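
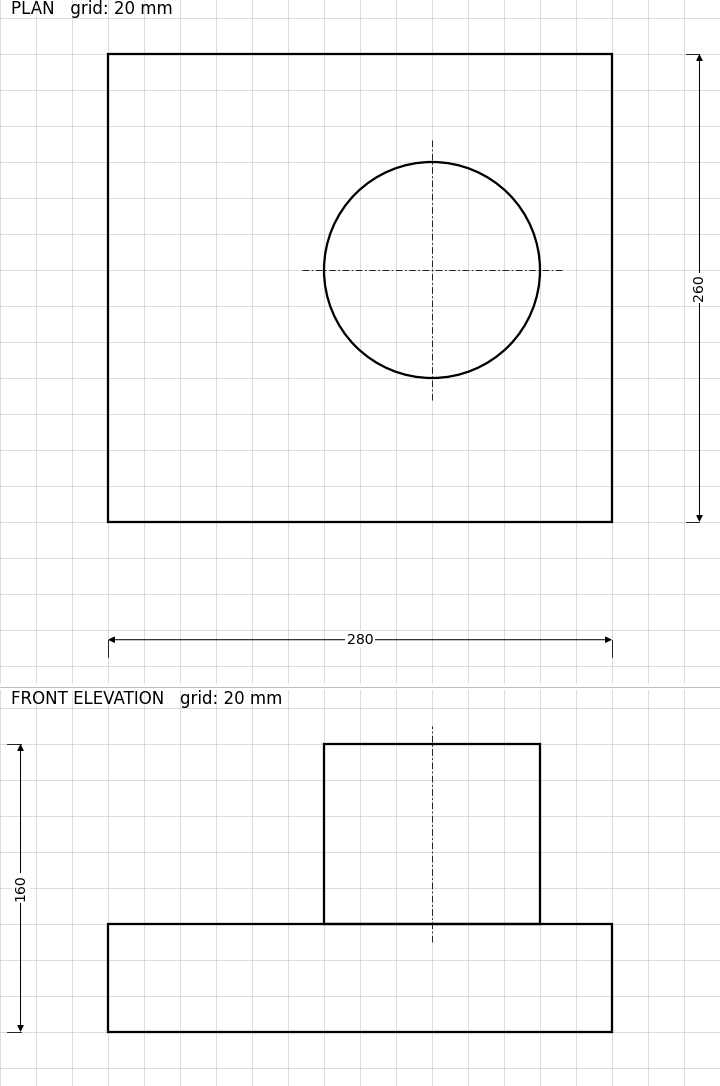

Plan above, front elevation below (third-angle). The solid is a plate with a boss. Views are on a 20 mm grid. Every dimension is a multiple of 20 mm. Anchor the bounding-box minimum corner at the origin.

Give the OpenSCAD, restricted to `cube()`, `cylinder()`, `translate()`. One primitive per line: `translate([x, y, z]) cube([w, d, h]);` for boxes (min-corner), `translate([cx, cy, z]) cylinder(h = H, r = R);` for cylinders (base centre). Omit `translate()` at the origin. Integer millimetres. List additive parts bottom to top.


cube([280, 260, 60]);
translate([180, 140, 60]) cylinder(h = 100, r = 60);


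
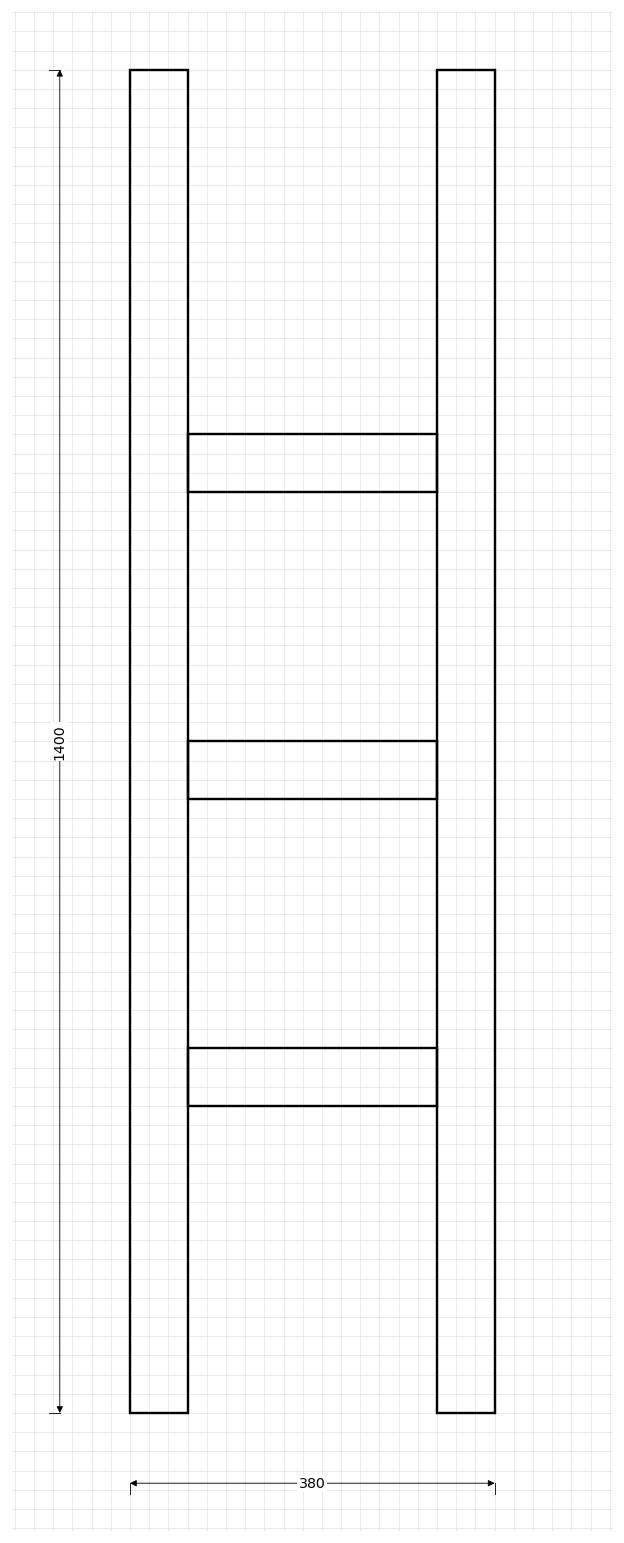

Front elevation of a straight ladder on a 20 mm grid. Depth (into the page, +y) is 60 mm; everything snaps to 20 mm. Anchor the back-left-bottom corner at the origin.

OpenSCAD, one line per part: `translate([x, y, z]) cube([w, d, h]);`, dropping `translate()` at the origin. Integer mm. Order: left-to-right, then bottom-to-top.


cube([60, 60, 1400]);
translate([60, 0, 320]) cube([260, 60, 60]);
translate([60, 0, 640]) cube([260, 60, 60]);
translate([60, 0, 960]) cube([260, 60, 60]);
translate([320, 0, 0]) cube([60, 60, 1400]);


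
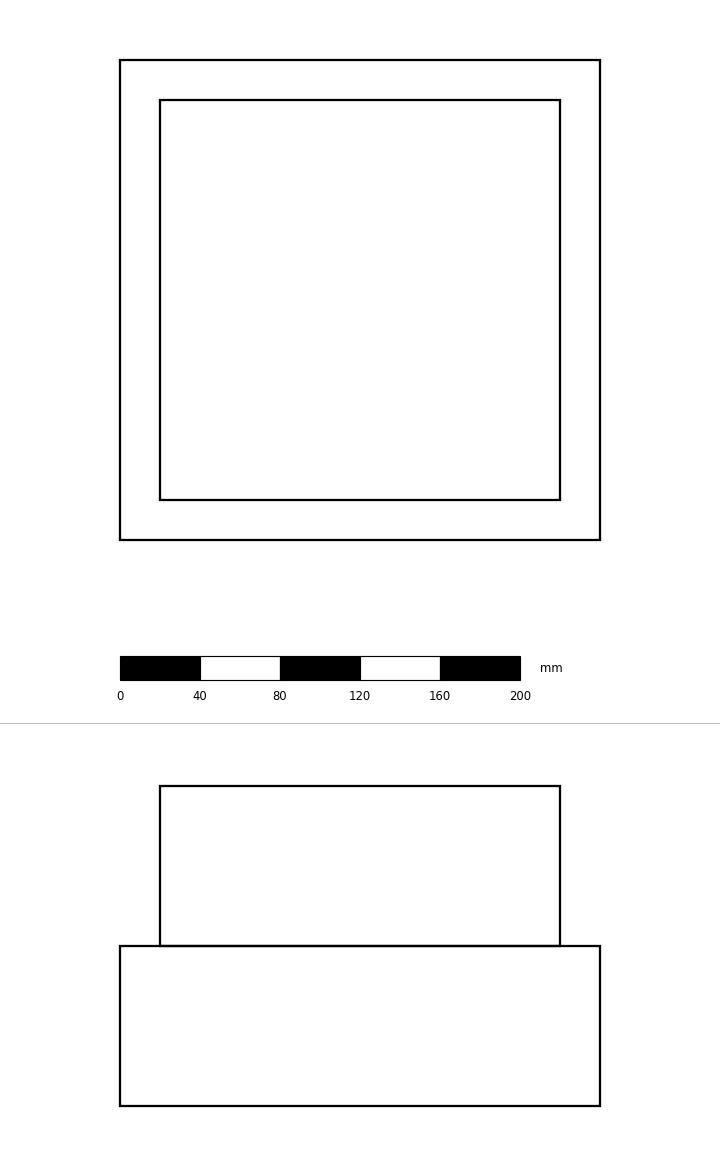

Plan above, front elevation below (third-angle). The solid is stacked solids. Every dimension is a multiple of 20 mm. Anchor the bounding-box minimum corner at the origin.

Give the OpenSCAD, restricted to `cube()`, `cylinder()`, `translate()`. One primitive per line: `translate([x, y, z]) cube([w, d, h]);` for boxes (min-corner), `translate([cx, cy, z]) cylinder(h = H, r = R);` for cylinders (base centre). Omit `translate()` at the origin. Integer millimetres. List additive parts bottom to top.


cube([240, 240, 80]);
translate([20, 20, 80]) cube([200, 200, 80]);


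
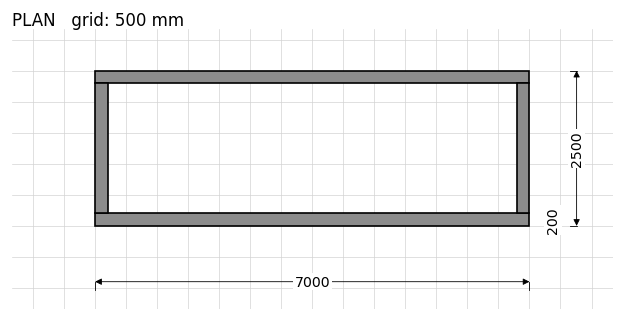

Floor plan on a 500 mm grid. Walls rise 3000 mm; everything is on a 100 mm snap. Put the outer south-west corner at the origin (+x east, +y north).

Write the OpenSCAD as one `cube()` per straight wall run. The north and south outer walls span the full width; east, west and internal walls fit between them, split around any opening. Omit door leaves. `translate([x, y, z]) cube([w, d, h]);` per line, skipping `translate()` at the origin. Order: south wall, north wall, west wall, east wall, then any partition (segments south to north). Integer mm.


cube([7000, 200, 3000]);
translate([0, 2300, 0]) cube([7000, 200, 3000]);
translate([0, 200, 0]) cube([200, 2100, 3000]);
translate([6800, 200, 0]) cube([200, 2100, 3000]);


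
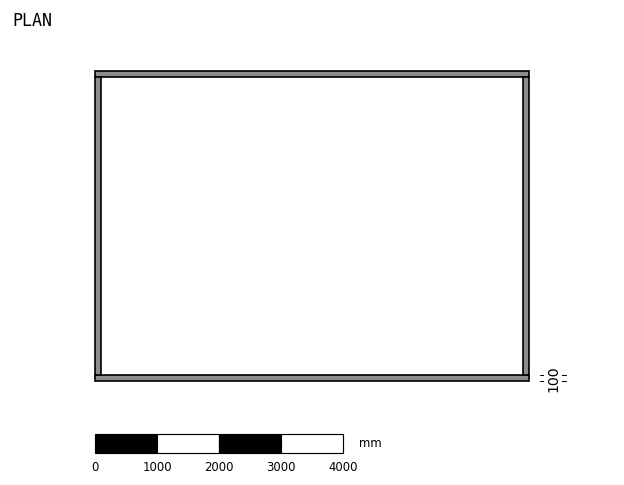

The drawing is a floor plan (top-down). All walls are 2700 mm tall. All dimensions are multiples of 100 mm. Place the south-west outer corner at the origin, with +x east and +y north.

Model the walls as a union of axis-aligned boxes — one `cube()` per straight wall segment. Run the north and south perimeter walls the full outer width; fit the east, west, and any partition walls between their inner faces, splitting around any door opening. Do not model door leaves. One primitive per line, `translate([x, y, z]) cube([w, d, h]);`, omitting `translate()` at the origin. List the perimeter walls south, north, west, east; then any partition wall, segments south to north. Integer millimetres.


cube([7000, 100, 2700]);
translate([0, 4900, 0]) cube([7000, 100, 2700]);
translate([0, 100, 0]) cube([100, 4800, 2700]);
translate([6900, 100, 0]) cube([100, 4800, 2700]);


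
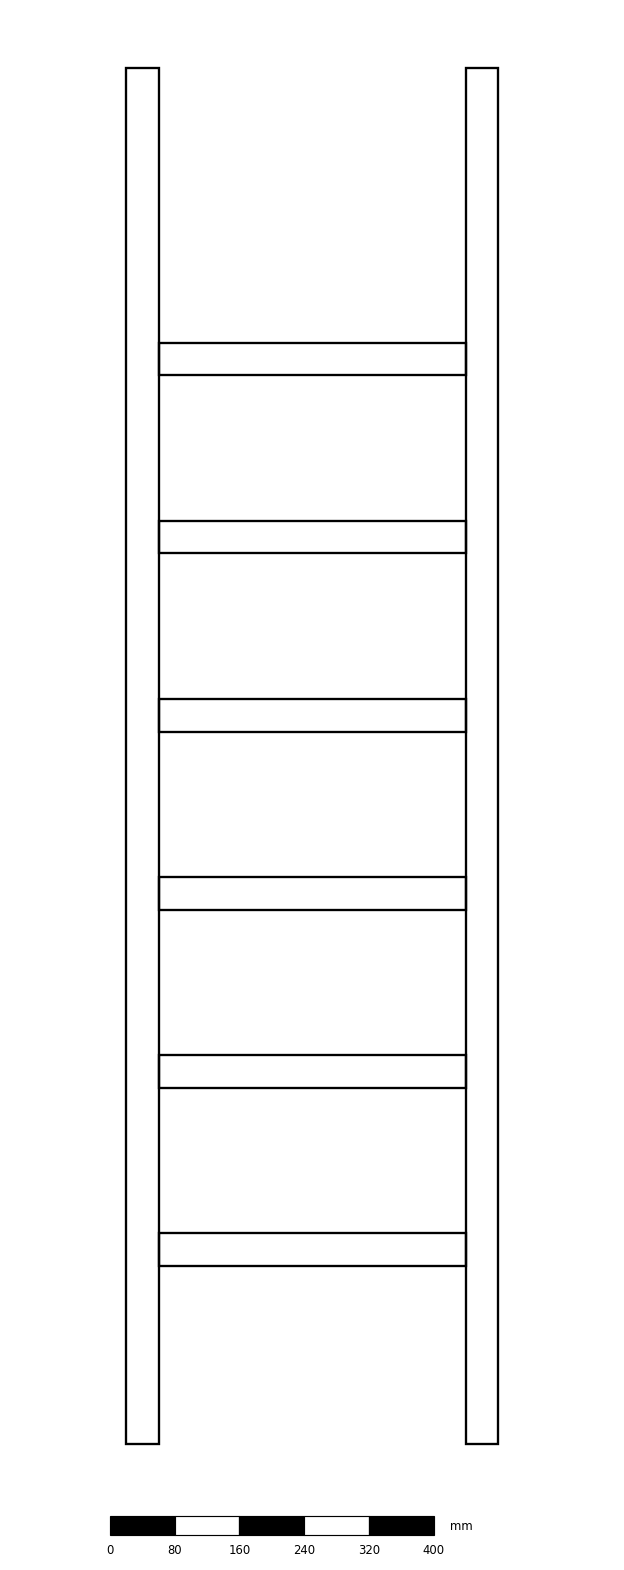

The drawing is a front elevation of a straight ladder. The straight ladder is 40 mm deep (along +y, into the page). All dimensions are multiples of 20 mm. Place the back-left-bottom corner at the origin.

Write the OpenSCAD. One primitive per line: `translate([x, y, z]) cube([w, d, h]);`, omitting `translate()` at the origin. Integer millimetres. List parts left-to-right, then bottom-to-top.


cube([40, 40, 1700]);
translate([40, 0, 220]) cube([380, 40, 40]);
translate([40, 0, 440]) cube([380, 40, 40]);
translate([40, 0, 660]) cube([380, 40, 40]);
translate([40, 0, 880]) cube([380, 40, 40]);
translate([40, 0, 1100]) cube([380, 40, 40]);
translate([40, 0, 1320]) cube([380, 40, 40]);
translate([420, 0, 0]) cube([40, 40, 1700]);


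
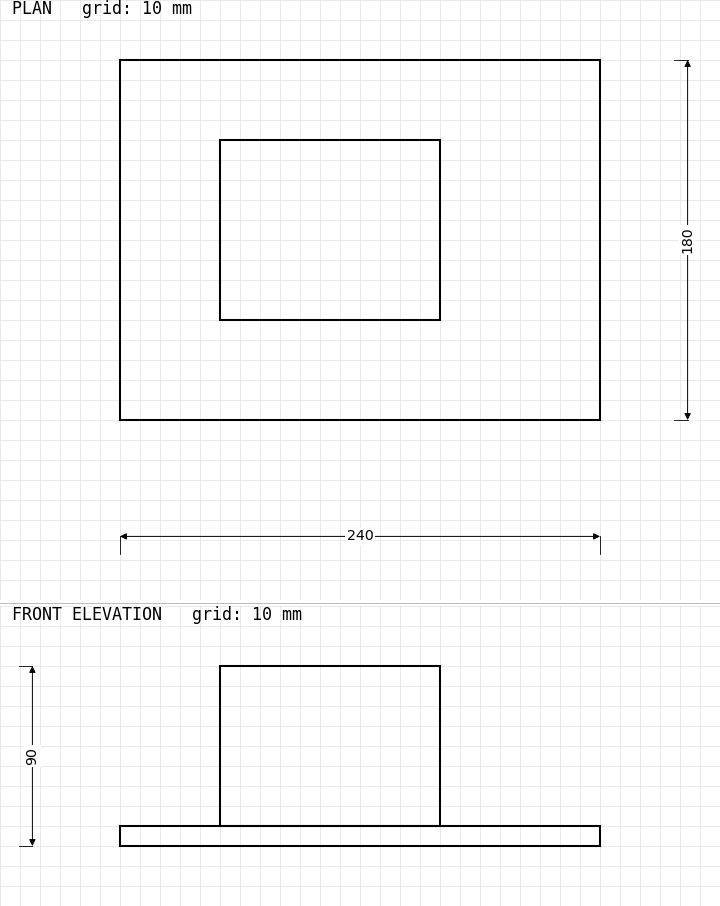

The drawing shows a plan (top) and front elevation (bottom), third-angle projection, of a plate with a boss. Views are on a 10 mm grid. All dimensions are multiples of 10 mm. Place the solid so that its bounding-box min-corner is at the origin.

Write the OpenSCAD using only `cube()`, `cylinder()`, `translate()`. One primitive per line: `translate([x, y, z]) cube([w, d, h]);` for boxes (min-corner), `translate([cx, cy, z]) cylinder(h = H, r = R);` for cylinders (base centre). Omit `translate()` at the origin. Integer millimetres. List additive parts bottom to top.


cube([240, 180, 10]);
translate([50, 50, 10]) cube([110, 90, 80]);


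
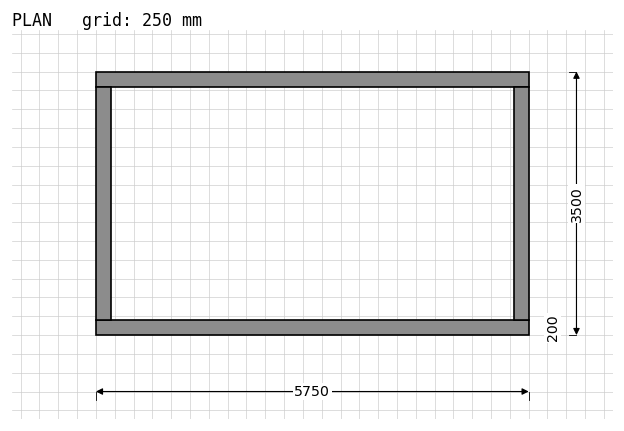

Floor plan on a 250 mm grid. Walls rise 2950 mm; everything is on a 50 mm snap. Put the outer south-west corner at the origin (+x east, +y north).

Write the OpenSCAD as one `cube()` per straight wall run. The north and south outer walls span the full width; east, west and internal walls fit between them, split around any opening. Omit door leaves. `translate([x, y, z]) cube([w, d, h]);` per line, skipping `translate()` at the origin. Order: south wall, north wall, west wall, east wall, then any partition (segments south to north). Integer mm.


cube([5750, 200, 2950]);
translate([0, 3300, 0]) cube([5750, 200, 2950]);
translate([0, 200, 0]) cube([200, 3100, 2950]);
translate([5550, 200, 0]) cube([200, 3100, 2950]);


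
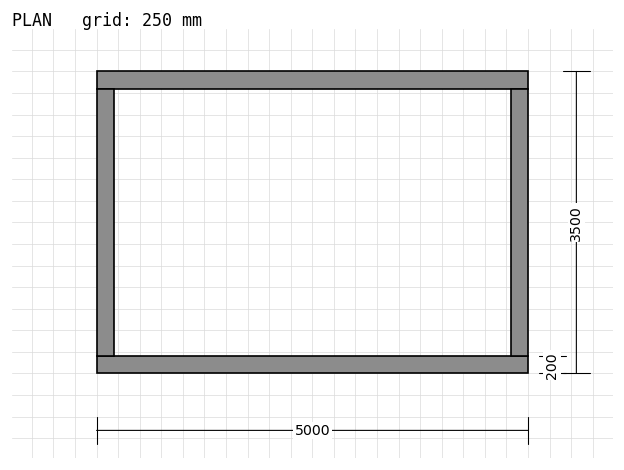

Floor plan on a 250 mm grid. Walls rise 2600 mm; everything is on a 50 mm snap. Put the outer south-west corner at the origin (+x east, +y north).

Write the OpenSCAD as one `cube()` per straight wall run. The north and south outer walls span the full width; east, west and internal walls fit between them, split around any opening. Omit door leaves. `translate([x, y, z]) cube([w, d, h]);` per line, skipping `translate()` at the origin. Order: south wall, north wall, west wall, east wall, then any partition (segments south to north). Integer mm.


cube([5000, 200, 2600]);
translate([0, 3300, 0]) cube([5000, 200, 2600]);
translate([0, 200, 0]) cube([200, 3100, 2600]);
translate([4800, 200, 0]) cube([200, 3100, 2600]);


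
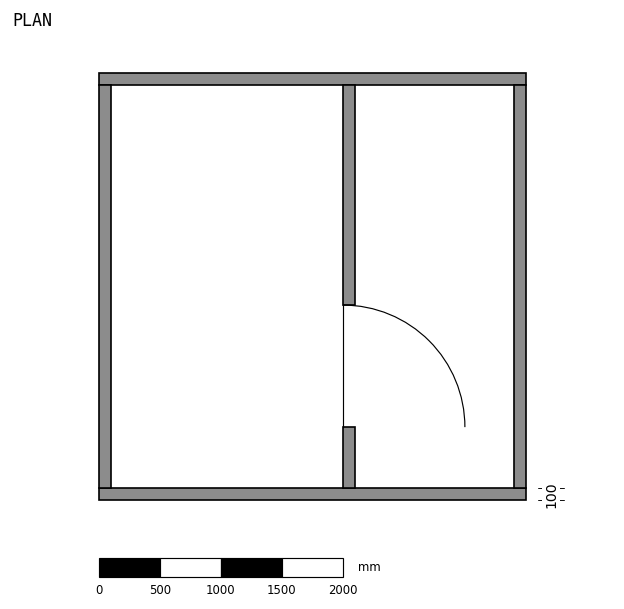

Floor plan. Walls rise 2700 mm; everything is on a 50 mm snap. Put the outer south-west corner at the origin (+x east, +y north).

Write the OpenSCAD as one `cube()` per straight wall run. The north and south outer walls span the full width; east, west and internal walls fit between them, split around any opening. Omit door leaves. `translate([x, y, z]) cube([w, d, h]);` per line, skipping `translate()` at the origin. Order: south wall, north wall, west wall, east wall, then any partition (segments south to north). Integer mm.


cube([3500, 100, 2700]);
translate([0, 3400, 0]) cube([3500, 100, 2700]);
translate([0, 100, 0]) cube([100, 3300, 2700]);
translate([3400, 100, 0]) cube([100, 3300, 2700]);
translate([2000, 100, 0]) cube([100, 500, 2700]);
translate([2000, 1600, 0]) cube([100, 1800, 2700]);


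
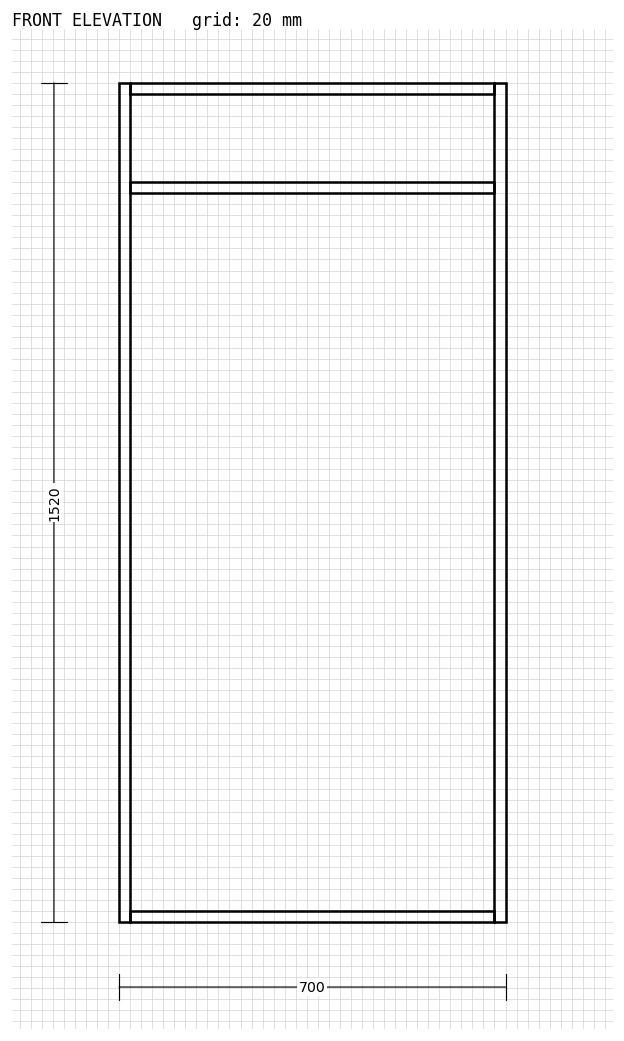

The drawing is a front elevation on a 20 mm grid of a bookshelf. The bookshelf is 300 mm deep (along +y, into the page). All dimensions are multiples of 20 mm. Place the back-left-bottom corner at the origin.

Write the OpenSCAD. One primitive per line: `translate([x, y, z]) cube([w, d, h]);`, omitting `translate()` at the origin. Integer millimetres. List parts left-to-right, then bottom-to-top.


cube([20, 300, 1520]);
translate([20, 0, 0]) cube([660, 300, 20]);
translate([20, 0, 1320]) cube([660, 300, 20]);
translate([20, 0, 1500]) cube([660, 300, 20]);
translate([680, 0, 0]) cube([20, 300, 1520]);


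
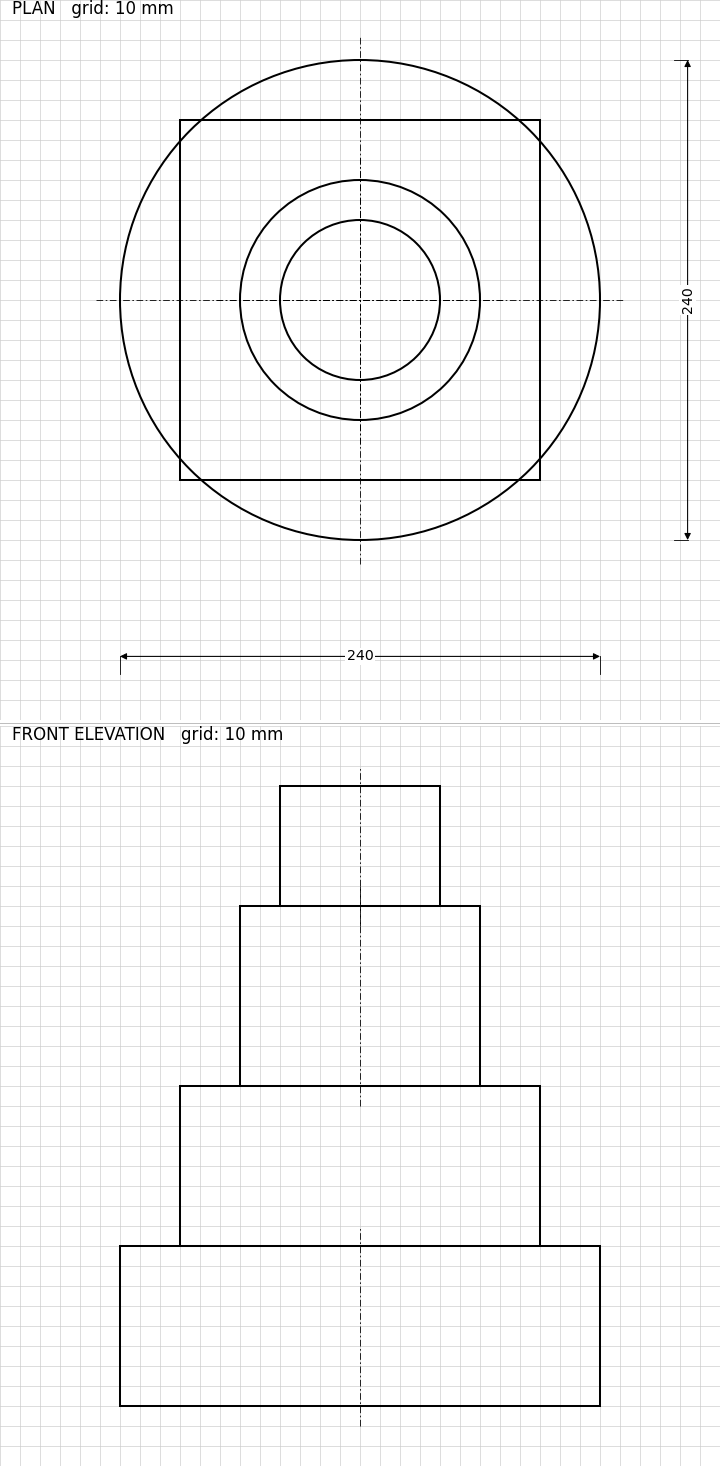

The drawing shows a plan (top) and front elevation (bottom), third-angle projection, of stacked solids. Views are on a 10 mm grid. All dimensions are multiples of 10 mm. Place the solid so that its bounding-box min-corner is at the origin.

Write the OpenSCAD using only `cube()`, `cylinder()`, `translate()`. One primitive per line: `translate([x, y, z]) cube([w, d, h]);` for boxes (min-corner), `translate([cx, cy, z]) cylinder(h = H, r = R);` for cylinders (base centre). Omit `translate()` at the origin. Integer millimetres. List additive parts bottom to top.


translate([120, 120, 0]) cylinder(h = 80, r = 120);
translate([30, 30, 80]) cube([180, 180, 80]);
translate([120, 120, 160]) cylinder(h = 90, r = 60);
translate([120, 120, 250]) cylinder(h = 60, r = 40);


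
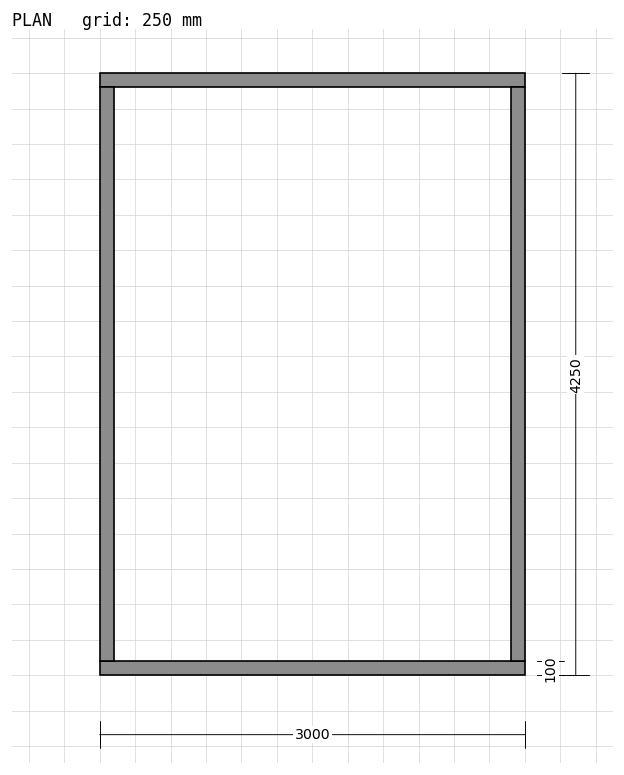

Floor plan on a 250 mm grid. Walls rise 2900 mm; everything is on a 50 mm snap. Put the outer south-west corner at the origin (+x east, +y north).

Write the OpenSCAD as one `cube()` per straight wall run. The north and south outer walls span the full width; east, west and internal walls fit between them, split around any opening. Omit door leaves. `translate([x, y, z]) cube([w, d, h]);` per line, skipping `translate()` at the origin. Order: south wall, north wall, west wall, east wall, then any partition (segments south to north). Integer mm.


cube([3000, 100, 2900]);
translate([0, 4150, 0]) cube([3000, 100, 2900]);
translate([0, 100, 0]) cube([100, 4050, 2900]);
translate([2900, 100, 0]) cube([100, 4050, 2900]);


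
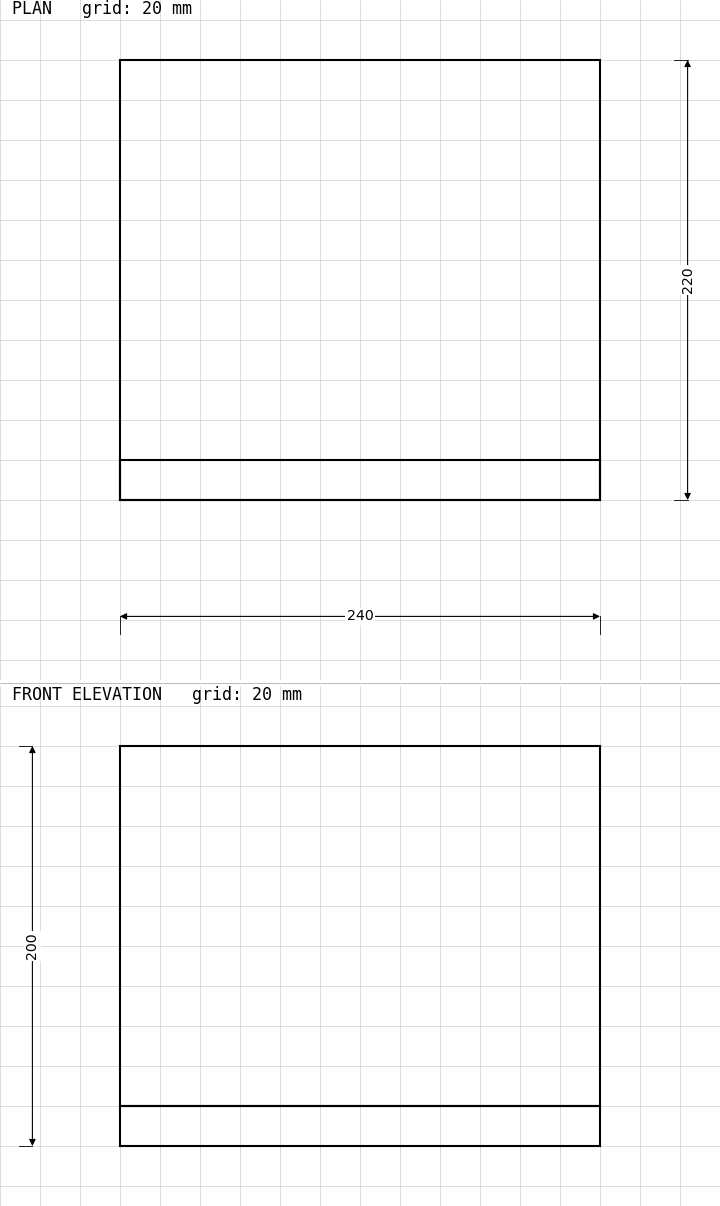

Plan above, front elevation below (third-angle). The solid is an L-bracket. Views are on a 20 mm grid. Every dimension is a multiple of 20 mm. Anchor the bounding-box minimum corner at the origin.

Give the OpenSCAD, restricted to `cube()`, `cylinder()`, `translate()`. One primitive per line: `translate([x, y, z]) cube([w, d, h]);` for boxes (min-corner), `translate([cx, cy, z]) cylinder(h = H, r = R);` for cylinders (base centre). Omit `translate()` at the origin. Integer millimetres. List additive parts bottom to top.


cube([240, 220, 20]);
translate([0, 0, 20]) cube([240, 20, 180]);


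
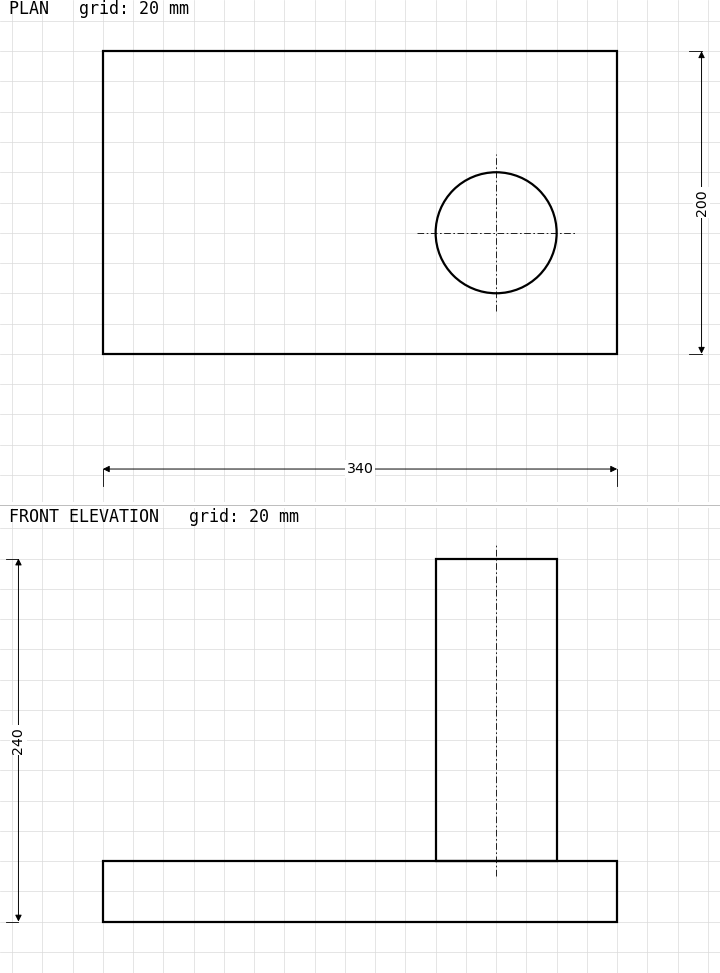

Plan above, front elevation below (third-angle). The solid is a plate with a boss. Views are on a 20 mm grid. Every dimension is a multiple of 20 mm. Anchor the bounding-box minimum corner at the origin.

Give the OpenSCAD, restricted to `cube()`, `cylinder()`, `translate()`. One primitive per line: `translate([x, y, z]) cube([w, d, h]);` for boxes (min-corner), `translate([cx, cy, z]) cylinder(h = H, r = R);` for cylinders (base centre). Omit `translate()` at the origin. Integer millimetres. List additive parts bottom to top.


cube([340, 200, 40]);
translate([260, 80, 40]) cylinder(h = 200, r = 40);


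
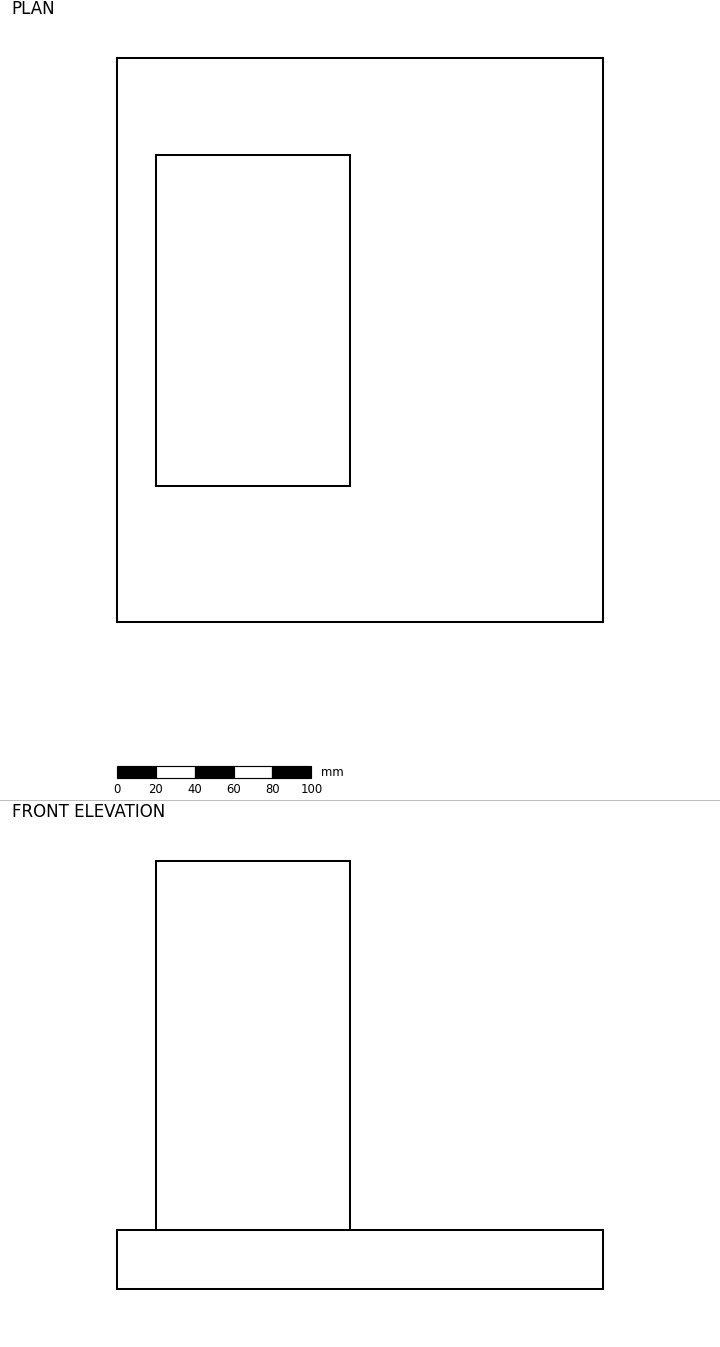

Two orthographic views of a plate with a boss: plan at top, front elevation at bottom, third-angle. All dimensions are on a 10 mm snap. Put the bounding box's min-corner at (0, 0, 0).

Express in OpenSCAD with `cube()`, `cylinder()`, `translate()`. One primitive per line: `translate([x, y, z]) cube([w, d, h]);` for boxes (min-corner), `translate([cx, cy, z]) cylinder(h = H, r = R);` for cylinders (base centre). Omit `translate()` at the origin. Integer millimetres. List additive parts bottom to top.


cube([250, 290, 30]);
translate([20, 70, 30]) cube([100, 170, 190]);


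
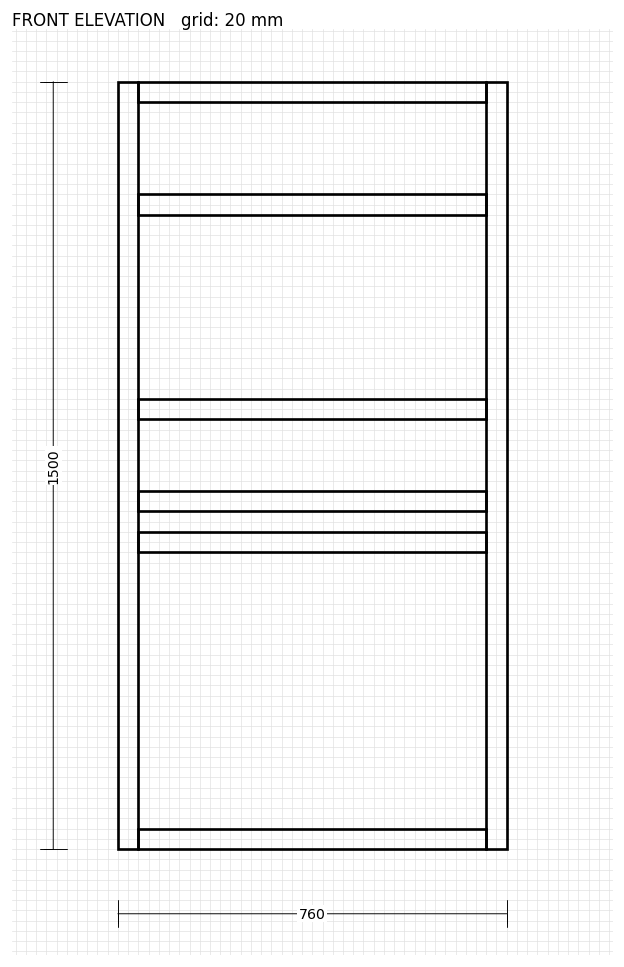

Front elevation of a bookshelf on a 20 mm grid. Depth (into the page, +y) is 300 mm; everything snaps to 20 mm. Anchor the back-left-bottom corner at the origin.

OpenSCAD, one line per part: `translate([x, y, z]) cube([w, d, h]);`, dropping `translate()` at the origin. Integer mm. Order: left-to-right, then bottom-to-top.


cube([40, 300, 1500]);
translate([40, 0, 0]) cube([680, 300, 40]);
translate([40, 0, 580]) cube([680, 300, 40]);
translate([40, 0, 660]) cube([680, 300, 40]);
translate([40, 0, 840]) cube([680, 300, 40]);
translate([40, 0, 1240]) cube([680, 300, 40]);
translate([40, 0, 1460]) cube([680, 300, 40]);
translate([720, 0, 0]) cube([40, 300, 1500]);


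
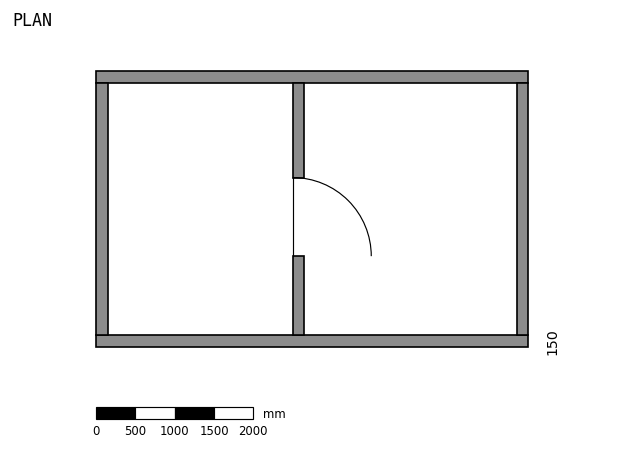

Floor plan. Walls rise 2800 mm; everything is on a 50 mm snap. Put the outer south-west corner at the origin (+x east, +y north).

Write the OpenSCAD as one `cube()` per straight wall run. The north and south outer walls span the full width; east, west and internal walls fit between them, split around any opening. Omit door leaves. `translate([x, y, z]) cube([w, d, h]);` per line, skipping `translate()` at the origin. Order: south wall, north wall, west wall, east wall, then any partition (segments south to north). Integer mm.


cube([5500, 150, 2800]);
translate([0, 3350, 0]) cube([5500, 150, 2800]);
translate([0, 150, 0]) cube([150, 3200, 2800]);
translate([5350, 150, 0]) cube([150, 3200, 2800]);
translate([2500, 150, 0]) cube([150, 1000, 2800]);
translate([2500, 2150, 0]) cube([150, 1200, 2800]);


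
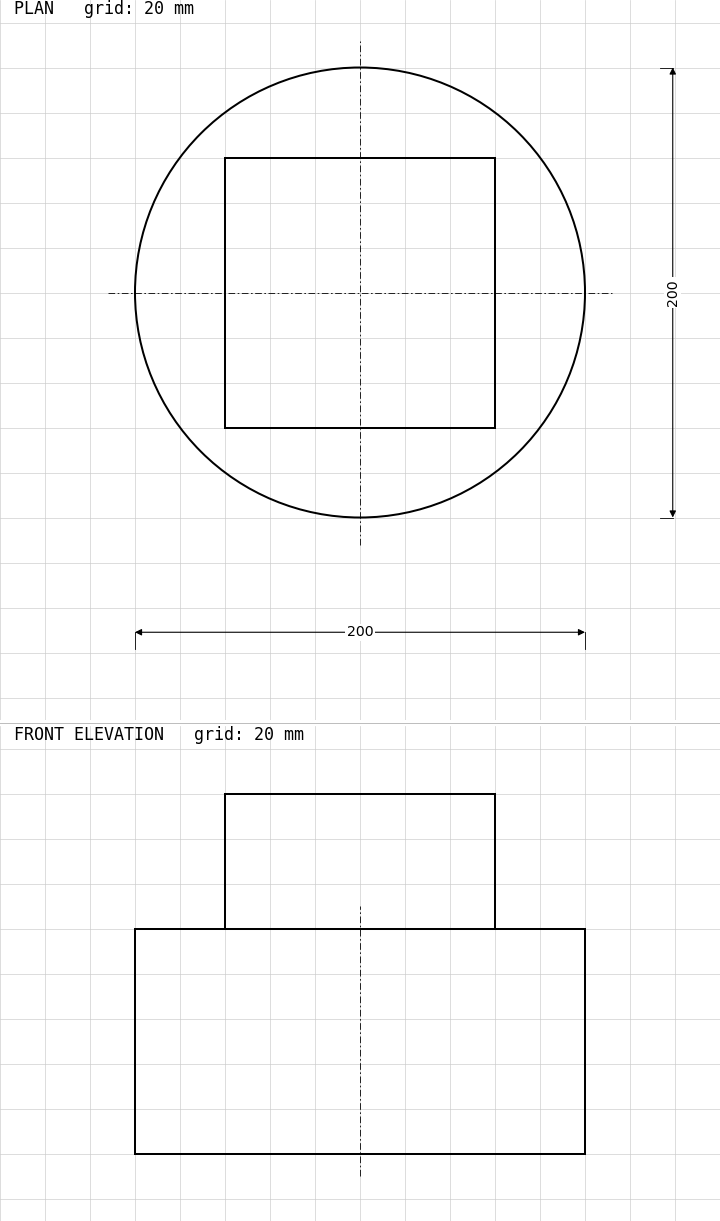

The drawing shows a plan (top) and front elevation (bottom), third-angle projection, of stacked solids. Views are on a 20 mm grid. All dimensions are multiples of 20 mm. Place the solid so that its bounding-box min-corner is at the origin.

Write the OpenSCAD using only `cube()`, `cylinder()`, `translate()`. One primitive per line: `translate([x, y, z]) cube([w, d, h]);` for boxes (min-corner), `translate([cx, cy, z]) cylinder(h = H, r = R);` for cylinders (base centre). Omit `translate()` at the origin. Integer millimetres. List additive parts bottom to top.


translate([100, 100, 0]) cylinder(h = 100, r = 100);
translate([40, 40, 100]) cube([120, 120, 60]);


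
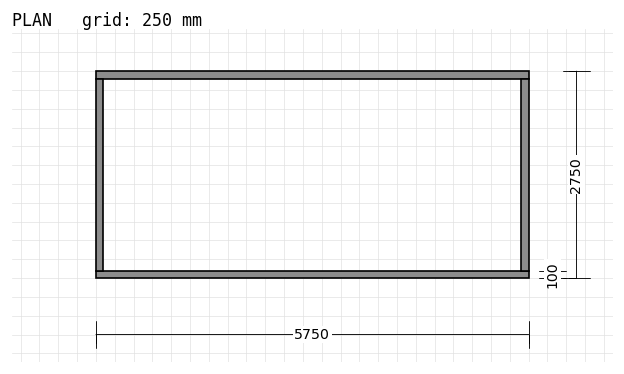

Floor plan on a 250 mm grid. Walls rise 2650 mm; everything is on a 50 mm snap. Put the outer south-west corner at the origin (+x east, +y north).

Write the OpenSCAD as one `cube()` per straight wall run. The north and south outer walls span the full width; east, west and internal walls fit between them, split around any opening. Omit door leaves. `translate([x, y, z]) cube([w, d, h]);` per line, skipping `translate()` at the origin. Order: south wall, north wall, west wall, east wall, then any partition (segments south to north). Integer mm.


cube([5750, 100, 2650]);
translate([0, 2650, 0]) cube([5750, 100, 2650]);
translate([0, 100, 0]) cube([100, 2550, 2650]);
translate([5650, 100, 0]) cube([100, 2550, 2650]);


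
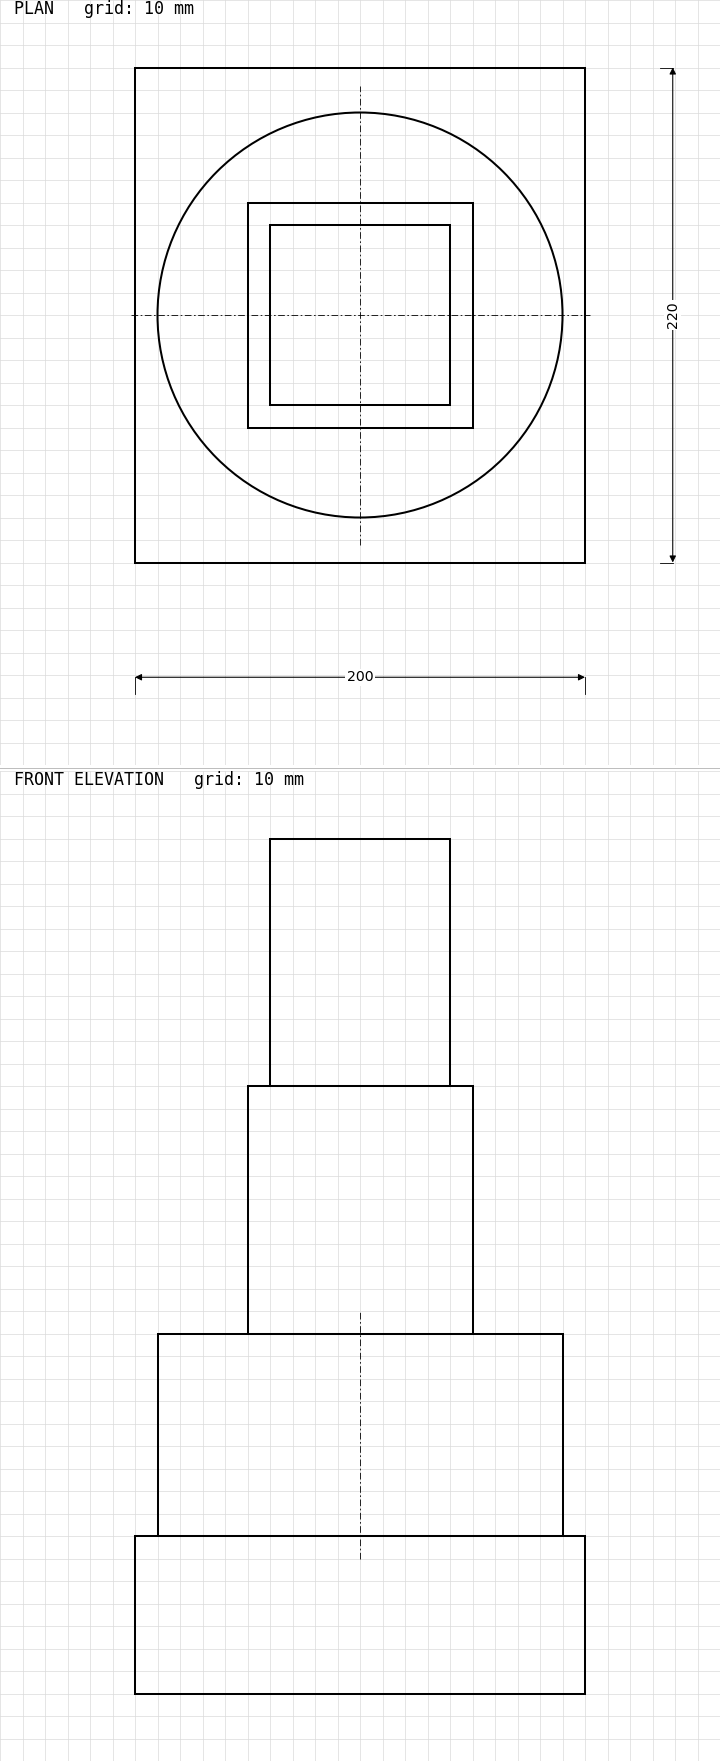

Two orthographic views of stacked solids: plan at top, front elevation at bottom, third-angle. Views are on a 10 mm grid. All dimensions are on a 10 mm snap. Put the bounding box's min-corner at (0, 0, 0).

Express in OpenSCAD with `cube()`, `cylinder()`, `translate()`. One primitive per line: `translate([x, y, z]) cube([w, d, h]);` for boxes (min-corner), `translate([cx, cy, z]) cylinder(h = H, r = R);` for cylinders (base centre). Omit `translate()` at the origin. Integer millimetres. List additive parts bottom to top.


cube([200, 220, 70]);
translate([100, 110, 70]) cylinder(h = 90, r = 90);
translate([50, 60, 160]) cube([100, 100, 110]);
translate([60, 70, 270]) cube([80, 80, 110]);


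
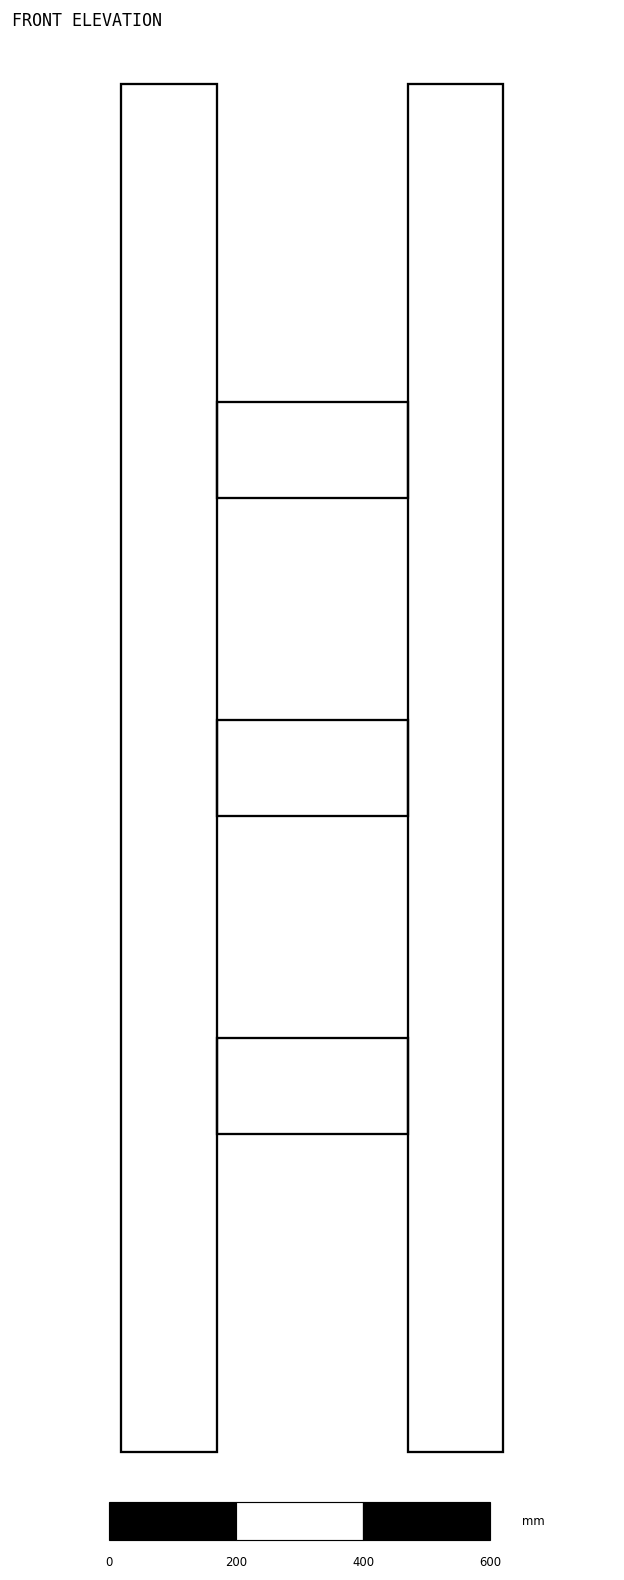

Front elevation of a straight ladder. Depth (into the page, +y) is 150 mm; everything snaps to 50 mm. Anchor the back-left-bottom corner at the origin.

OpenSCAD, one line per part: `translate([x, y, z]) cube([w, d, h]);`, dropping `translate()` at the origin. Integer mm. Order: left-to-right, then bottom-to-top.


cube([150, 150, 2150]);
translate([150, 0, 500]) cube([300, 150, 150]);
translate([150, 0, 1000]) cube([300, 150, 150]);
translate([150, 0, 1500]) cube([300, 150, 150]);
translate([450, 0, 0]) cube([150, 150, 2150]);


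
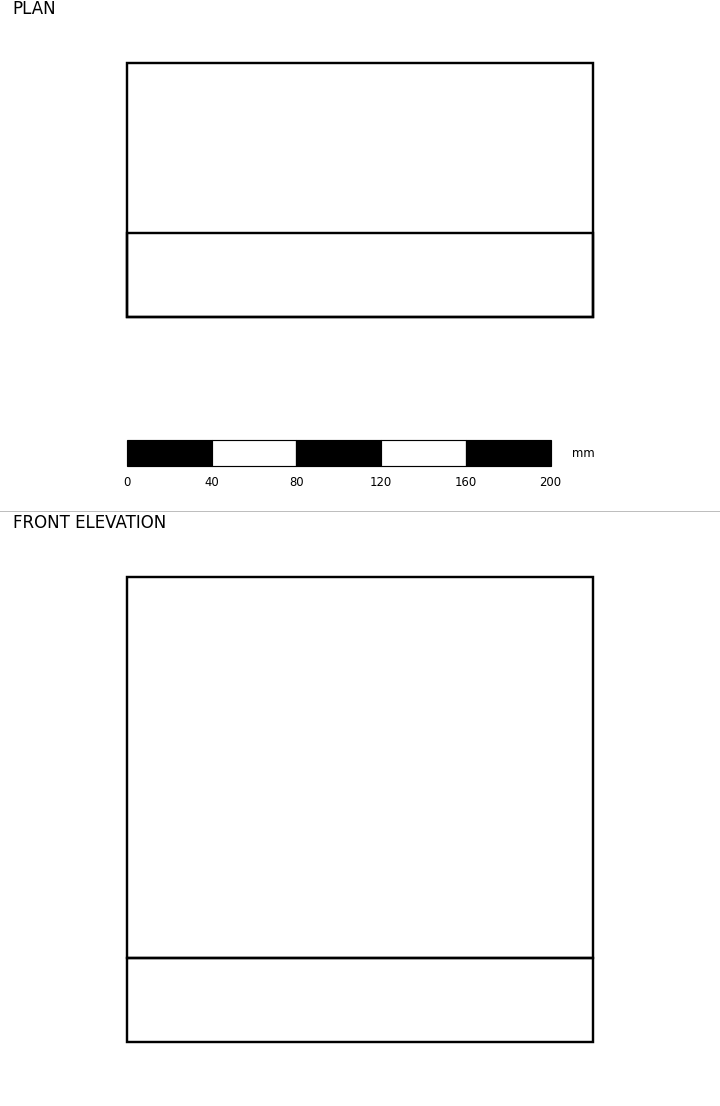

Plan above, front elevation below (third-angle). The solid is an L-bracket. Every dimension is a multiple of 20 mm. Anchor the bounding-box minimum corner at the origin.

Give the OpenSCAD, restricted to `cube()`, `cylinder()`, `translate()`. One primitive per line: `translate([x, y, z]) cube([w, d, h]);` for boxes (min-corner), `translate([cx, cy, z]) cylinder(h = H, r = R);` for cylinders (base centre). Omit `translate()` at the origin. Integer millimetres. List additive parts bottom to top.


cube([220, 120, 40]);
translate([0, 0, 40]) cube([220, 40, 180]);


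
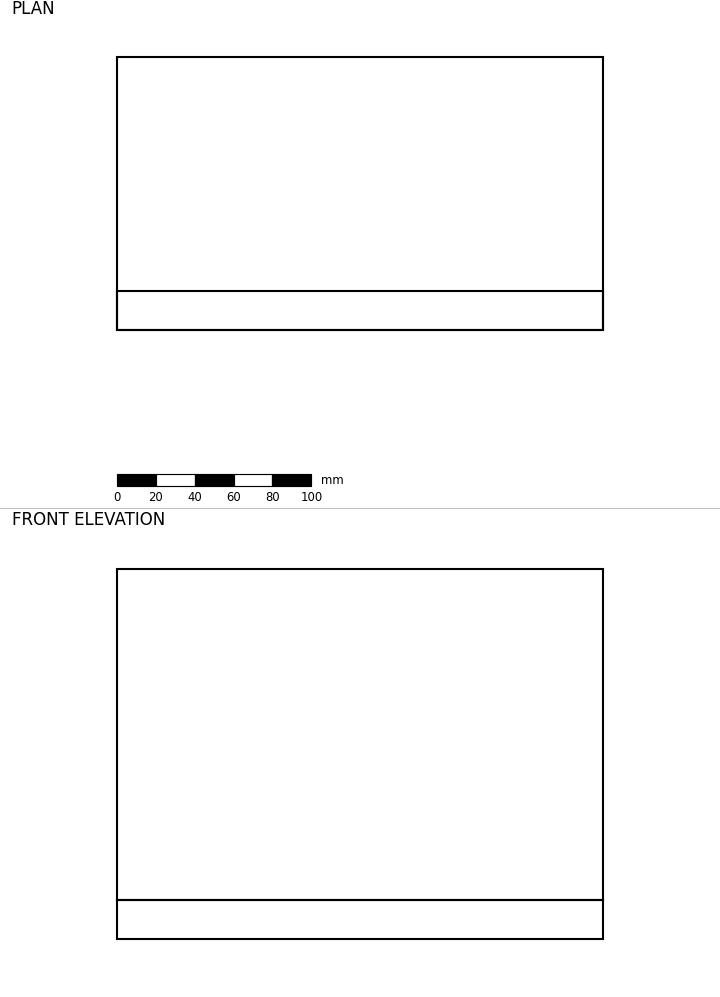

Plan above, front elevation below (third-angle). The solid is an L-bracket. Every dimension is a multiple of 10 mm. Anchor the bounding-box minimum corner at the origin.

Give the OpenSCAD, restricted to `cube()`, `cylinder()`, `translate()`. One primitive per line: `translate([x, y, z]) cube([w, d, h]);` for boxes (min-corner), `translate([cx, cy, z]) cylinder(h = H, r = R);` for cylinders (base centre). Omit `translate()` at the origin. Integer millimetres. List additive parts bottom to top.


cube([250, 140, 20]);
translate([0, 0, 20]) cube([250, 20, 170]);


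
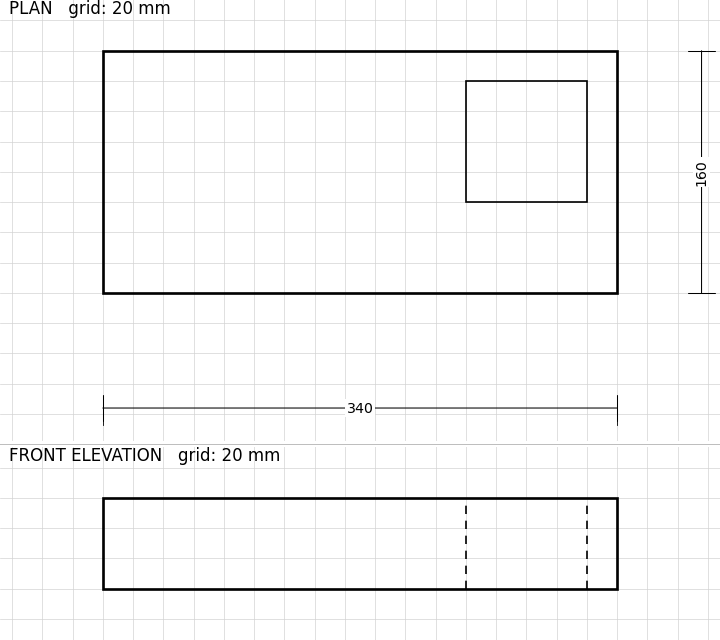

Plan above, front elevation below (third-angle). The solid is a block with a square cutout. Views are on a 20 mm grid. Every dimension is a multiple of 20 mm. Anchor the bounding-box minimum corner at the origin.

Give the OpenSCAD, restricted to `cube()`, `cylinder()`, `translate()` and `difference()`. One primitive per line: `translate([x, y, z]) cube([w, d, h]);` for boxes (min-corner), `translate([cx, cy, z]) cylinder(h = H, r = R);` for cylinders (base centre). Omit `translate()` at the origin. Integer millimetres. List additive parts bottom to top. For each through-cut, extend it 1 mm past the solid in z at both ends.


difference() {
  cube([340, 160, 60]);
  translate([240, 60, -1]) cube([80, 80, 62]);
}


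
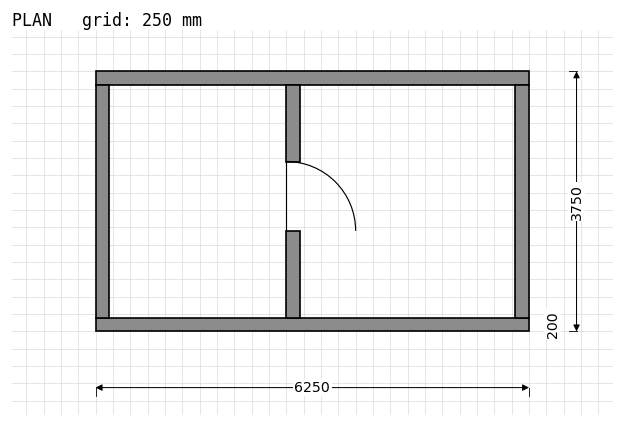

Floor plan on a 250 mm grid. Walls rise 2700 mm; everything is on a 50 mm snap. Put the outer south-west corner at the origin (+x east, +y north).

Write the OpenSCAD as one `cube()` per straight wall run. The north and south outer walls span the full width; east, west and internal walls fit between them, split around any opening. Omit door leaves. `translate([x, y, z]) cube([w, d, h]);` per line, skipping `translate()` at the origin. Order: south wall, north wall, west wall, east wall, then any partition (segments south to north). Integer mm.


cube([6250, 200, 2700]);
translate([0, 3550, 0]) cube([6250, 200, 2700]);
translate([0, 200, 0]) cube([200, 3350, 2700]);
translate([6050, 200, 0]) cube([200, 3350, 2700]);
translate([2750, 200, 0]) cube([200, 1250, 2700]);
translate([2750, 2450, 0]) cube([200, 1100, 2700]);


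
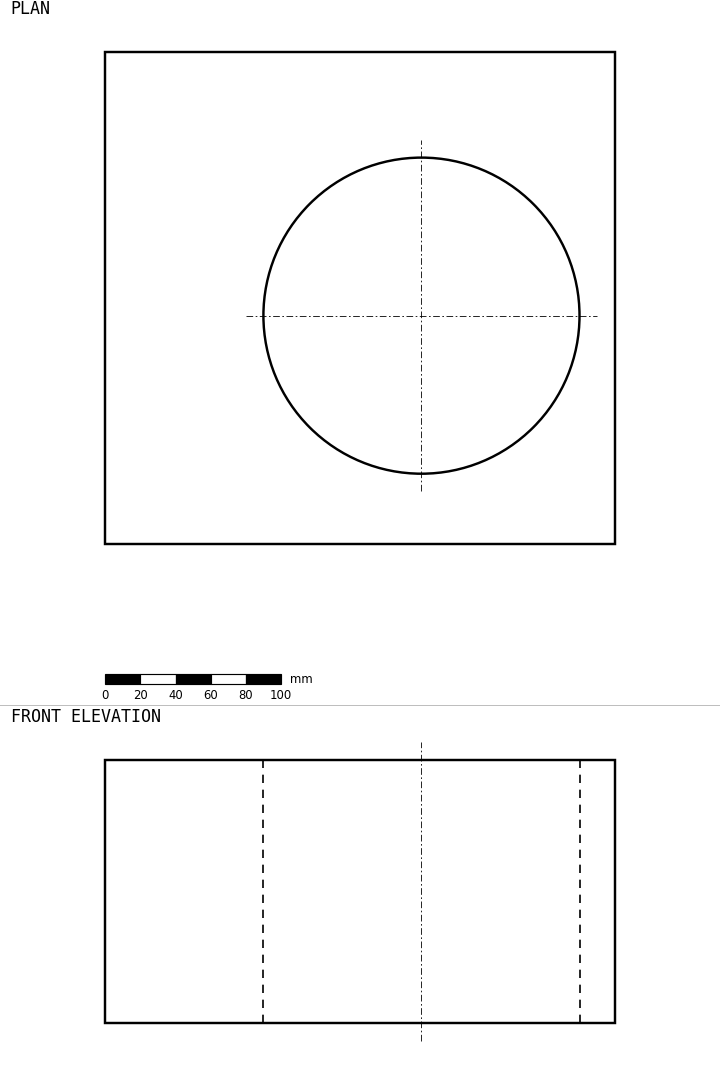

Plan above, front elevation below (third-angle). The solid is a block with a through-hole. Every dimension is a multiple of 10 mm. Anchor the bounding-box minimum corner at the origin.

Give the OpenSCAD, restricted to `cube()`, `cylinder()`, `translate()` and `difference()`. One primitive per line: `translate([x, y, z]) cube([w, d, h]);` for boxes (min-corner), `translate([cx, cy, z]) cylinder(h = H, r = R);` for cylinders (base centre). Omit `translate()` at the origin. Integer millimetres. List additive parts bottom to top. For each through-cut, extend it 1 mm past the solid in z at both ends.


difference() {
  cube([290, 280, 150]);
  translate([180, 130, -1]) cylinder(h = 152, r = 90);
}


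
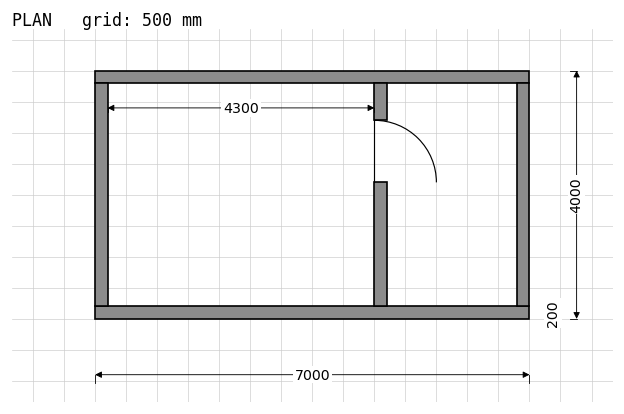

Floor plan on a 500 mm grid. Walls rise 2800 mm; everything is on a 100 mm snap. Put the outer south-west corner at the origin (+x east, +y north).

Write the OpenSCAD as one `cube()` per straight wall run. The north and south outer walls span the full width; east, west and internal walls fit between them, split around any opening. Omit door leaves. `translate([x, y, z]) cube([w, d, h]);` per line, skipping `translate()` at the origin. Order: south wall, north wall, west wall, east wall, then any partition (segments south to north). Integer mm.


cube([7000, 200, 2800]);
translate([0, 3800, 0]) cube([7000, 200, 2800]);
translate([0, 200, 0]) cube([200, 3600, 2800]);
translate([6800, 200, 0]) cube([200, 3600, 2800]);
translate([4500, 200, 0]) cube([200, 2000, 2800]);
translate([4500, 3200, 0]) cube([200, 600, 2800]);


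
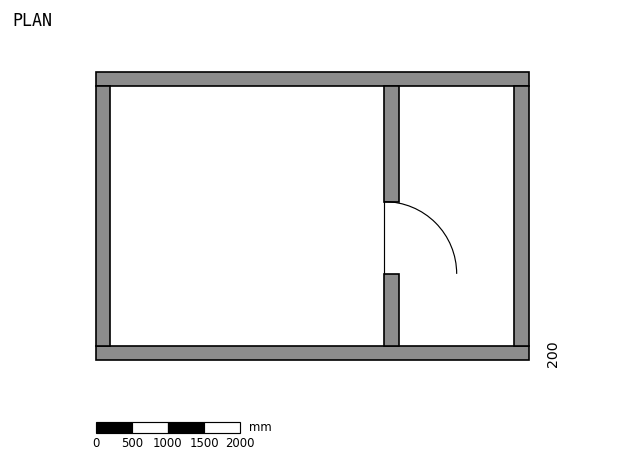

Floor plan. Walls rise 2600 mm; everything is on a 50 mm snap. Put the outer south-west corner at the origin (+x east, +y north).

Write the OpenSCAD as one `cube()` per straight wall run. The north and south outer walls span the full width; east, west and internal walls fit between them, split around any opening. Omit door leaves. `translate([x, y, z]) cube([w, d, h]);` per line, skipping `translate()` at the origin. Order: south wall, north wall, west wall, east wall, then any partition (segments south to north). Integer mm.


cube([6000, 200, 2600]);
translate([0, 3800, 0]) cube([6000, 200, 2600]);
translate([0, 200, 0]) cube([200, 3600, 2600]);
translate([5800, 200, 0]) cube([200, 3600, 2600]);
translate([4000, 200, 0]) cube([200, 1000, 2600]);
translate([4000, 2200, 0]) cube([200, 1600, 2600]);


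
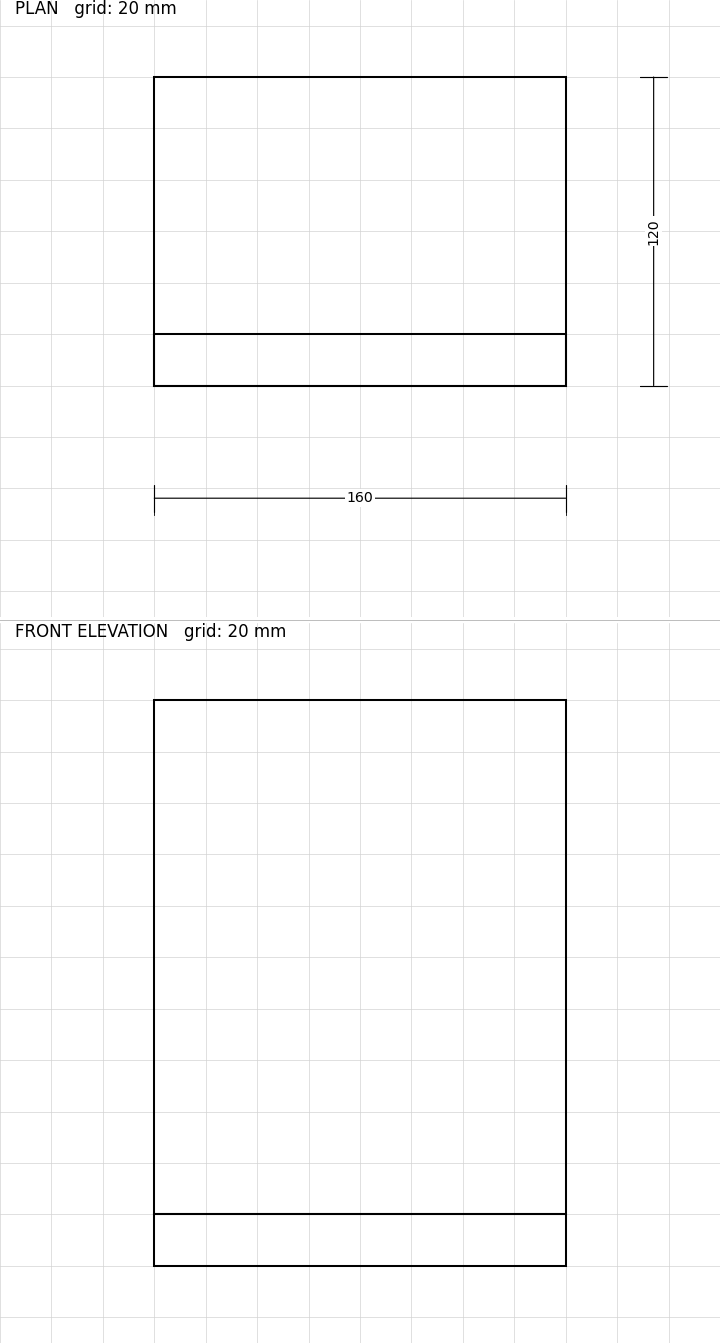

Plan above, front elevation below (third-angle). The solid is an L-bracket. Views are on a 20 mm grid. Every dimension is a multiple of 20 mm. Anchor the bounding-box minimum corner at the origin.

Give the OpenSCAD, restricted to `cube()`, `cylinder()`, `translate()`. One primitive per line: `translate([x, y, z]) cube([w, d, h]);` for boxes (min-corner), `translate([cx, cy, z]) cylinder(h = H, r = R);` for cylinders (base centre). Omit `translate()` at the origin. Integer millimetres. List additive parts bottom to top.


cube([160, 120, 20]);
translate([0, 0, 20]) cube([160, 20, 200]);


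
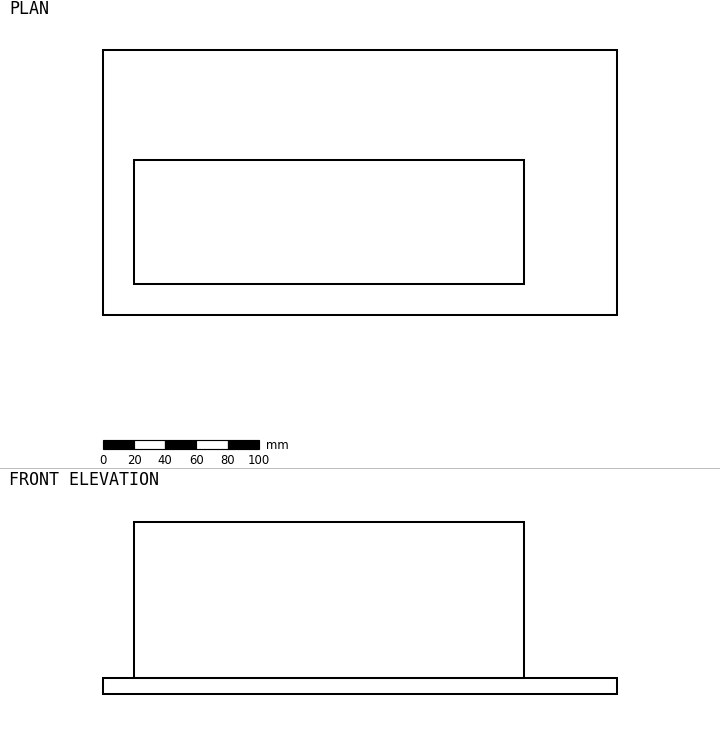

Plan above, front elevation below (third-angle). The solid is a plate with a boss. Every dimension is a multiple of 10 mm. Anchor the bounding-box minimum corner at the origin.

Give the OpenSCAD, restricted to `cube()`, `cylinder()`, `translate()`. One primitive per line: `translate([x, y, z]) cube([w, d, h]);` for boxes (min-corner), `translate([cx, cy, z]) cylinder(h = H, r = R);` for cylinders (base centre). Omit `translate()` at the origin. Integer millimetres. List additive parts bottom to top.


cube([330, 170, 10]);
translate([20, 20, 10]) cube([250, 80, 100]);


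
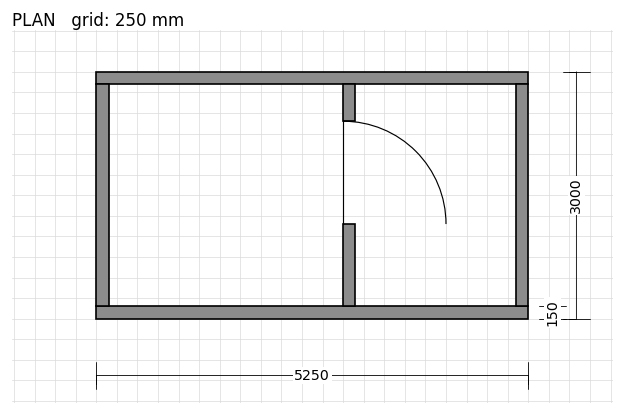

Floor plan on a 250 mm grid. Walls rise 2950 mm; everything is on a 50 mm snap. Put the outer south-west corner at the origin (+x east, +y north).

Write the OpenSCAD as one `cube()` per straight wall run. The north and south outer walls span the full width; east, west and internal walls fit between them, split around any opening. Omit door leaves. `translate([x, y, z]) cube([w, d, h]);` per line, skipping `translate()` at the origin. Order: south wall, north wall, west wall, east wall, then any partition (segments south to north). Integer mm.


cube([5250, 150, 2950]);
translate([0, 2850, 0]) cube([5250, 150, 2950]);
translate([0, 150, 0]) cube([150, 2700, 2950]);
translate([5100, 150, 0]) cube([150, 2700, 2950]);
translate([3000, 150, 0]) cube([150, 1000, 2950]);
translate([3000, 2400, 0]) cube([150, 450, 2950]);


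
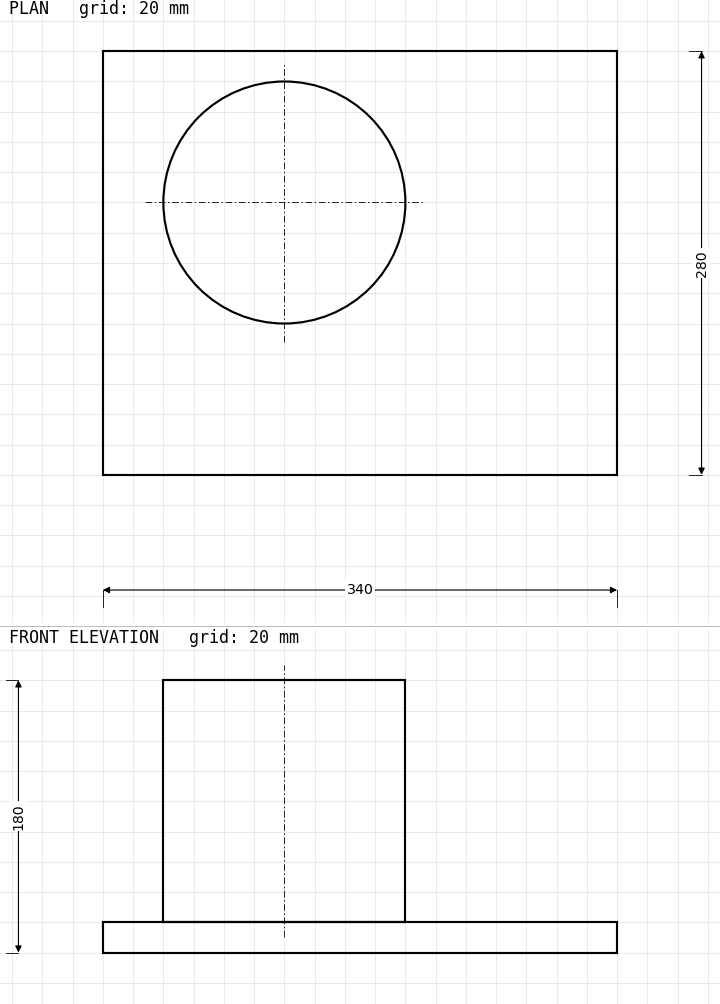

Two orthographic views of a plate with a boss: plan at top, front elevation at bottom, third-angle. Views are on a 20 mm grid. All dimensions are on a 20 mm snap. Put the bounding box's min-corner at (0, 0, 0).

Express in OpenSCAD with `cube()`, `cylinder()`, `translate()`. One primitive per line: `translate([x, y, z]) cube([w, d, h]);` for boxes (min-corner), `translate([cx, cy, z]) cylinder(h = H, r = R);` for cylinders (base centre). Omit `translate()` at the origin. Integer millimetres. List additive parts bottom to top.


cube([340, 280, 20]);
translate([120, 180, 20]) cylinder(h = 160, r = 80);


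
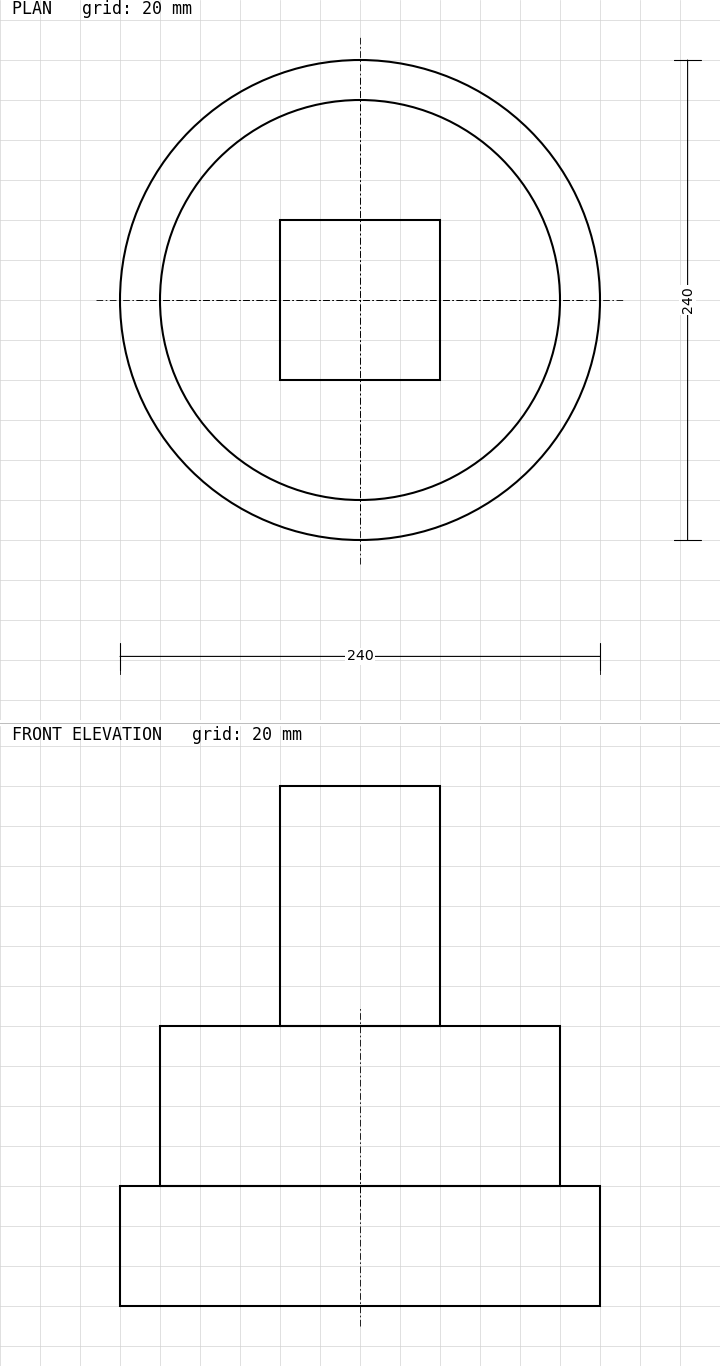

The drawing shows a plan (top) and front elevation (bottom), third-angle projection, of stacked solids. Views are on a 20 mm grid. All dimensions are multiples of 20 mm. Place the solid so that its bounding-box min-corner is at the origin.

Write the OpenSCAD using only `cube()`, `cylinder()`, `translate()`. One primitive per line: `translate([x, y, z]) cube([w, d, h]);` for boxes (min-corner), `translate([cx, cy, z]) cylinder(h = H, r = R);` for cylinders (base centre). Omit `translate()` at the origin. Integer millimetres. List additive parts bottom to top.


translate([120, 120, 0]) cylinder(h = 60, r = 120);
translate([120, 120, 60]) cylinder(h = 80, r = 100);
translate([80, 80, 140]) cube([80, 80, 120]);


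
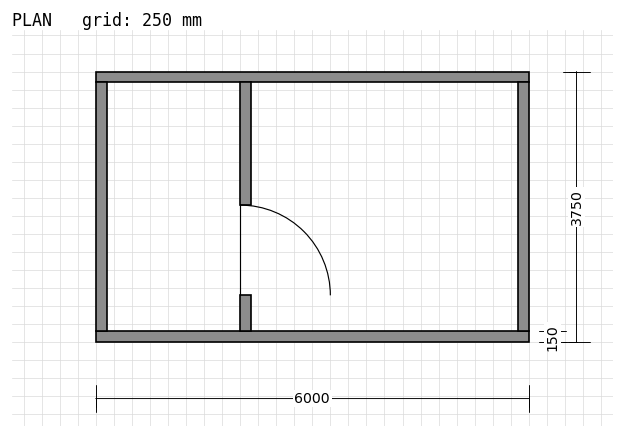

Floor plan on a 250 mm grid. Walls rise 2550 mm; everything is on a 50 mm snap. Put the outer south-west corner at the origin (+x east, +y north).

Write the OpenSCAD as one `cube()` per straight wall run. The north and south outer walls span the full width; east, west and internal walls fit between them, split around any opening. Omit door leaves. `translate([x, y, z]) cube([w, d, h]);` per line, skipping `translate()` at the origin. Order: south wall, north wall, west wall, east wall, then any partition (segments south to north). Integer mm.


cube([6000, 150, 2550]);
translate([0, 3600, 0]) cube([6000, 150, 2550]);
translate([0, 150, 0]) cube([150, 3450, 2550]);
translate([5850, 150, 0]) cube([150, 3450, 2550]);
translate([2000, 150, 0]) cube([150, 500, 2550]);
translate([2000, 1900, 0]) cube([150, 1700, 2550]);


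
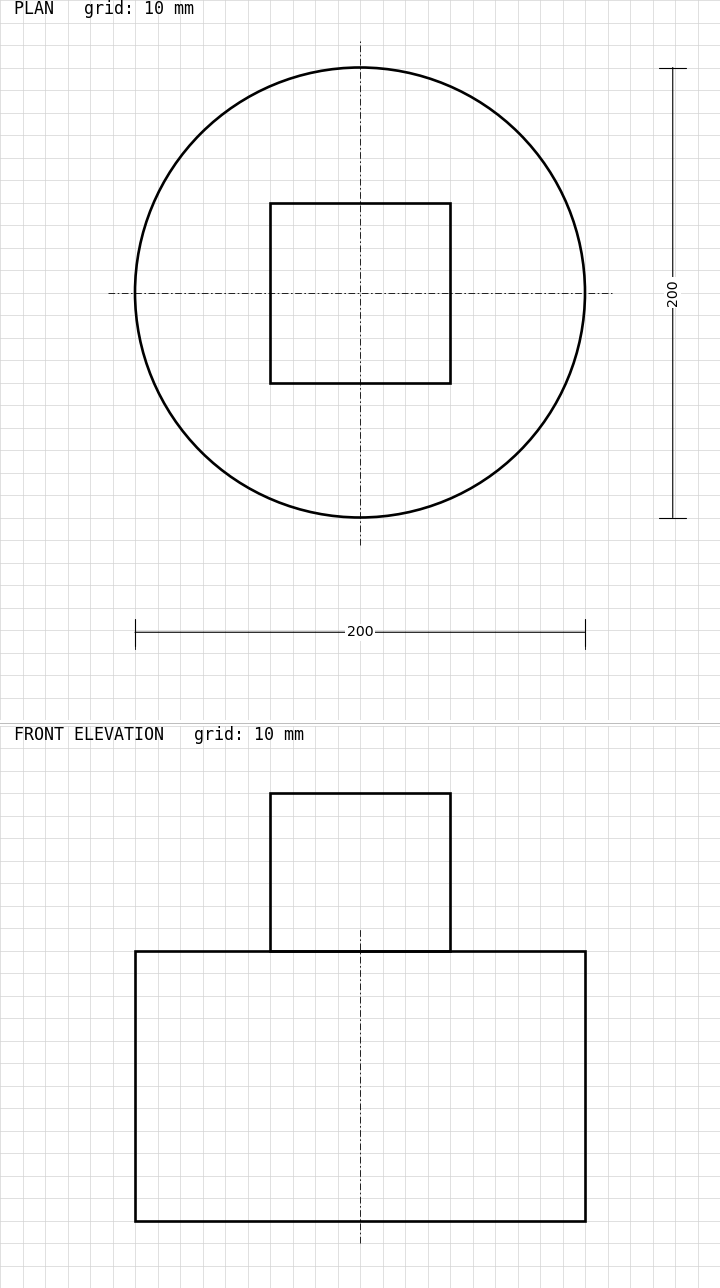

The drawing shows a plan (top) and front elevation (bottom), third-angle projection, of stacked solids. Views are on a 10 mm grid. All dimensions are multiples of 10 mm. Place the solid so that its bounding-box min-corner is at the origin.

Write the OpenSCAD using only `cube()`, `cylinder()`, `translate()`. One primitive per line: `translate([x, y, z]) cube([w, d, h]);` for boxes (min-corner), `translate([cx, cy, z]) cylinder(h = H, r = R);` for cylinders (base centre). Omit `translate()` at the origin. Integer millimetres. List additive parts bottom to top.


translate([100, 100, 0]) cylinder(h = 120, r = 100);
translate([60, 60, 120]) cube([80, 80, 70]);
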